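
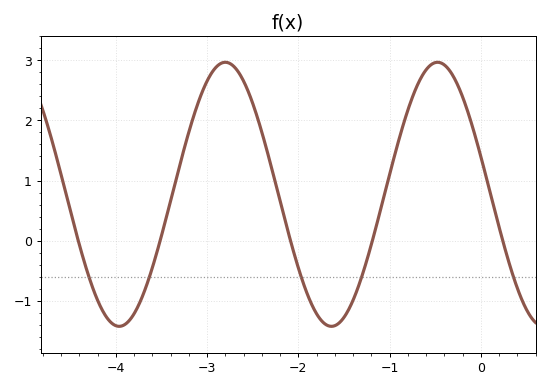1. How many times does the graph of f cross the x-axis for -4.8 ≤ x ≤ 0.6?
5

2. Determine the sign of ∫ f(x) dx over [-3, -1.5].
positive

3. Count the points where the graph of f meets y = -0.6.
5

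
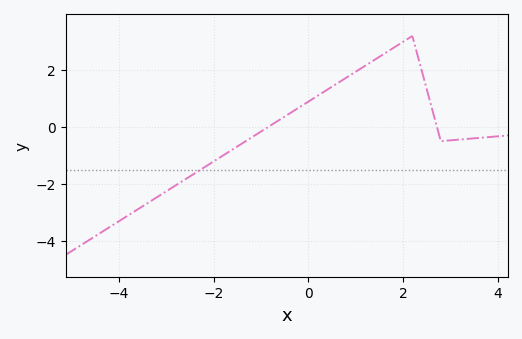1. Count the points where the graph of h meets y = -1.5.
1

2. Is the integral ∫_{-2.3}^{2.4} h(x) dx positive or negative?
positive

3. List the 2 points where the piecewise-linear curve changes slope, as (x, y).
(2.2, 3.2); (2.8, -0.5)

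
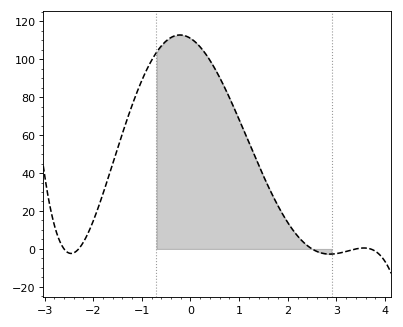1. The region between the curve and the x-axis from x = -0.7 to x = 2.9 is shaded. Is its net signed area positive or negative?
positive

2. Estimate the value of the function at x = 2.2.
6.88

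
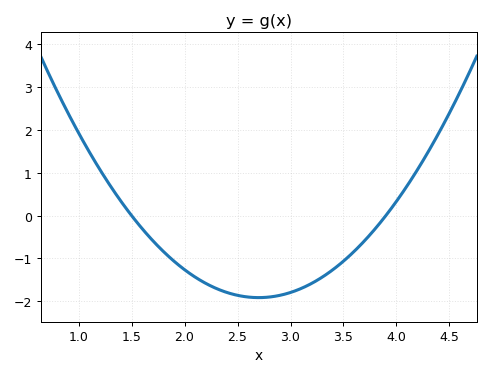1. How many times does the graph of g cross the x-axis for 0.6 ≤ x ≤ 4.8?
2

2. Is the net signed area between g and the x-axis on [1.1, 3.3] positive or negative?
negative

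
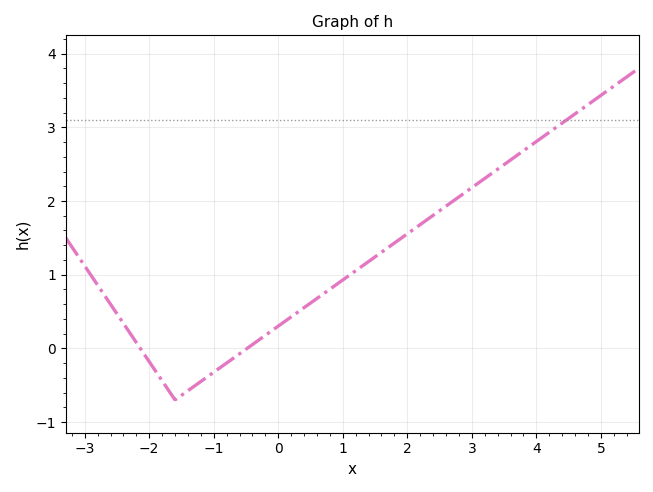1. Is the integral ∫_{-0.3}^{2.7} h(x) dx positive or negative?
positive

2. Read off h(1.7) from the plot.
1.4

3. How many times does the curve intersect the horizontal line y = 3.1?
1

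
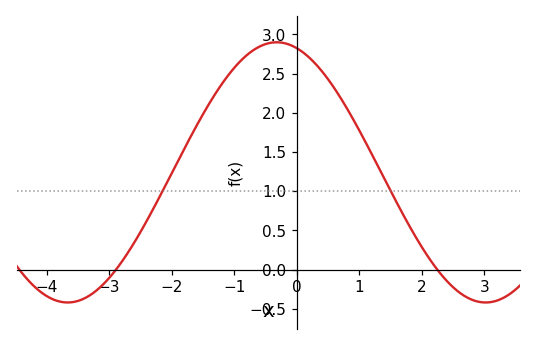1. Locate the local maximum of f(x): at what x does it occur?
-0.32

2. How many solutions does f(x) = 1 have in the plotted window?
2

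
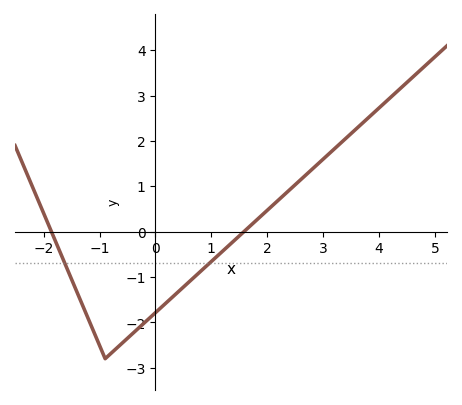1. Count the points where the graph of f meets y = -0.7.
2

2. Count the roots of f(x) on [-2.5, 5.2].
2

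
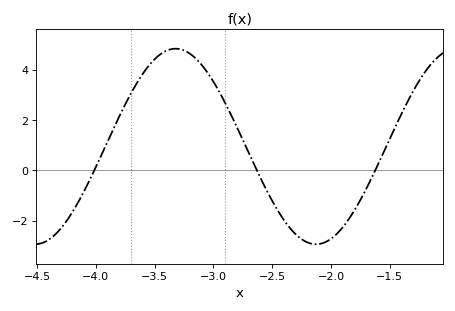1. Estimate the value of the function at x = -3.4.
4.8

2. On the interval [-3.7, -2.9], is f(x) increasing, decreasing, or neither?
neither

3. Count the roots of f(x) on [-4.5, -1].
3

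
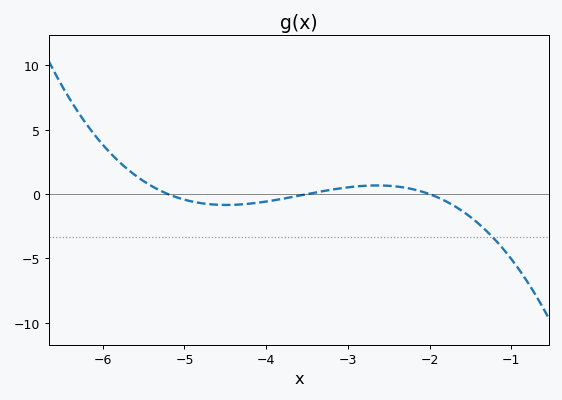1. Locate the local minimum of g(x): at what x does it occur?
-4.49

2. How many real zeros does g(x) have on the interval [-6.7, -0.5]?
3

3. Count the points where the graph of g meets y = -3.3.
1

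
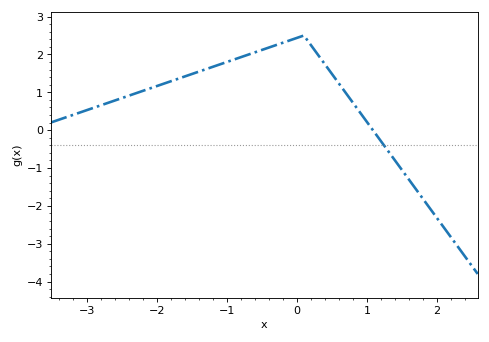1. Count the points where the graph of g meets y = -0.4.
1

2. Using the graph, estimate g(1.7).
-1.56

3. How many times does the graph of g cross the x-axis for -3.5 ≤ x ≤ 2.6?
1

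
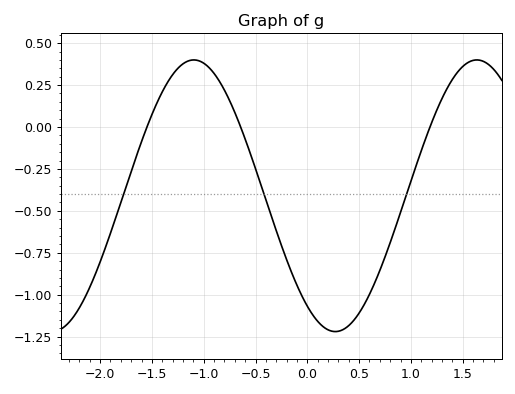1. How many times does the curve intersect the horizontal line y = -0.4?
3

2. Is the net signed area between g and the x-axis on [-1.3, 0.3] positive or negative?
negative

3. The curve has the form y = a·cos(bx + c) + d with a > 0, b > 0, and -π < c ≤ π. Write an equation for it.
y = 0.81cos(2.3x + 2.52) - 0.41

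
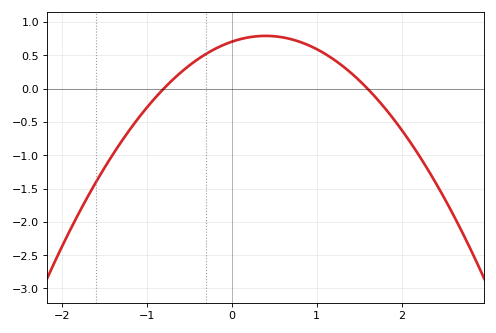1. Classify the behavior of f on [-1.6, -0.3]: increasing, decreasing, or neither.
increasing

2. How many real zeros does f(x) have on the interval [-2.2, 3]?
2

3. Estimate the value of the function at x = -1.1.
-0.446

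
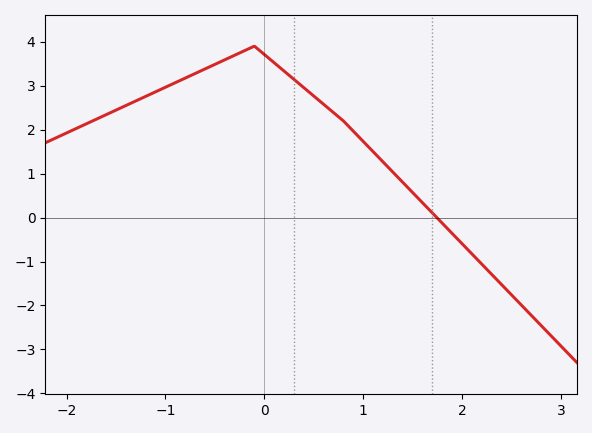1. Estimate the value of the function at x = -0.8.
3.2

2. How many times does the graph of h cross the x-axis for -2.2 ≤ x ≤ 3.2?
1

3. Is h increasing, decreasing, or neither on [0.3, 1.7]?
decreasing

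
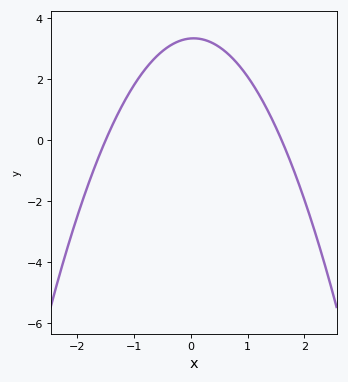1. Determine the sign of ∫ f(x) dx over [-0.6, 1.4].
positive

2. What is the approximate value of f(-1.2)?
1.17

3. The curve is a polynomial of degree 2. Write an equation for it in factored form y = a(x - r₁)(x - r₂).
y = -1.39(x + 1.5)(x - 1.6)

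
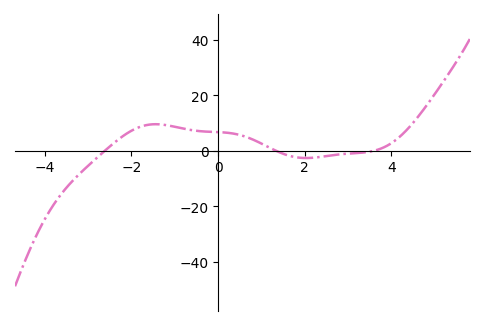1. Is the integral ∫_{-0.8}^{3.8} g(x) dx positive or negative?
positive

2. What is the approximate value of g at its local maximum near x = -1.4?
10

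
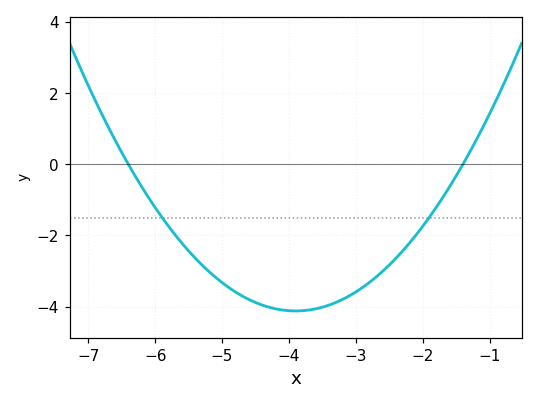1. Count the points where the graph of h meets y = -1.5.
2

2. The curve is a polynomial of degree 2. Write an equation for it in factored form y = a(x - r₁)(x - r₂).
y = 0.66(x + 6.4)(x + 1.4)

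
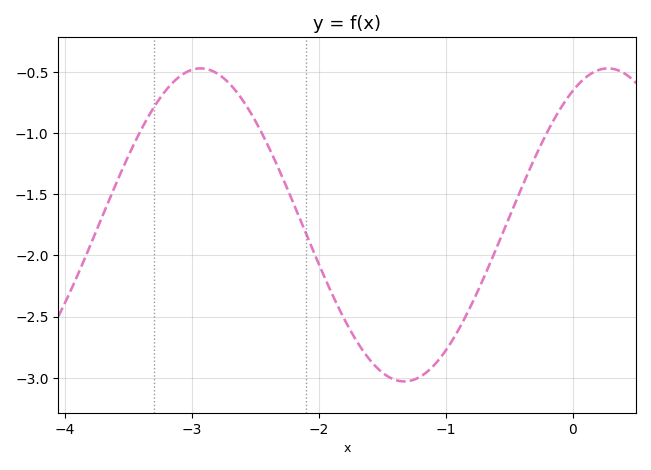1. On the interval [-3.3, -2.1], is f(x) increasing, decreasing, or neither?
neither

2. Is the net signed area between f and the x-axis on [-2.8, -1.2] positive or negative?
negative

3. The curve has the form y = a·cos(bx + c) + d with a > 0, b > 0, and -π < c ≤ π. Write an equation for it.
y = 1.28cos(1.96x - 0.542) - 1.75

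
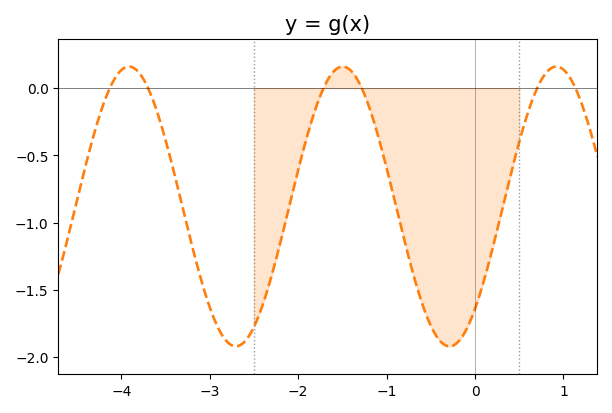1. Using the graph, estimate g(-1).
-0.594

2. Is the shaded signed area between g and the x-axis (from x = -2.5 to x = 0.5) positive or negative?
negative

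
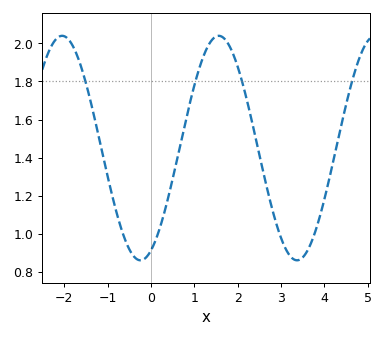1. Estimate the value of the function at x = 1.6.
2.04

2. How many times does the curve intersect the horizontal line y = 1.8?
4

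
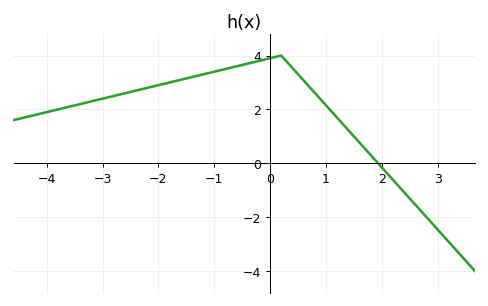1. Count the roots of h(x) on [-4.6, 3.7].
1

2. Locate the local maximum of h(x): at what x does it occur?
0.2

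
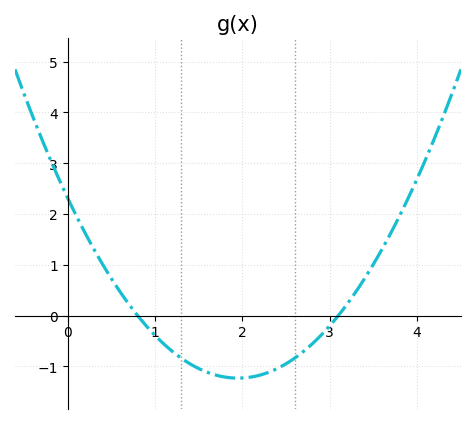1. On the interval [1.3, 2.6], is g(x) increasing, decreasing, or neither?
neither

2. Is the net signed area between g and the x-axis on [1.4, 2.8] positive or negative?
negative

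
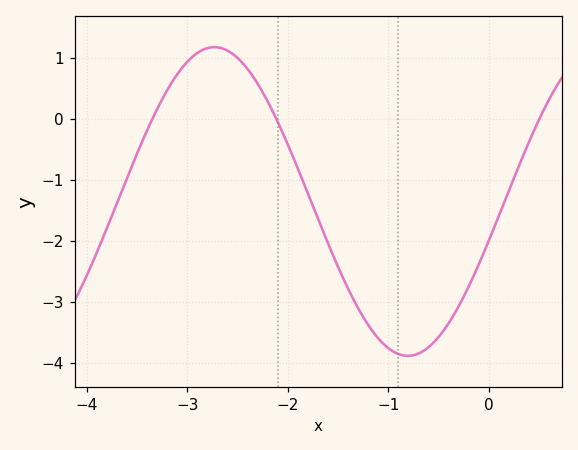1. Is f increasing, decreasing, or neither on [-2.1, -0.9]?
decreasing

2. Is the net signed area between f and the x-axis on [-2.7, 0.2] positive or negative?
negative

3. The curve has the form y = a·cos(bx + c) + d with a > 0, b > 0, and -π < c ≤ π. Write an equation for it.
y = 2.53cos(1.6x - 1.8) - 1.35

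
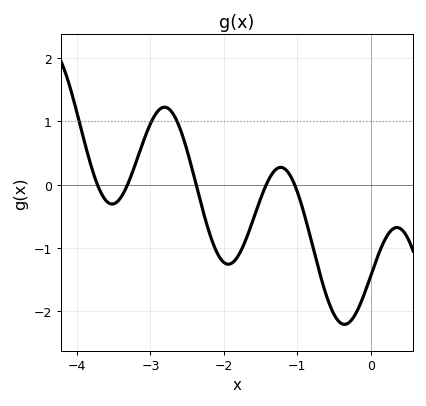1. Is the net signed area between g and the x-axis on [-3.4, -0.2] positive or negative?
negative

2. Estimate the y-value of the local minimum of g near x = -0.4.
-2.2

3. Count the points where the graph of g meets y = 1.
3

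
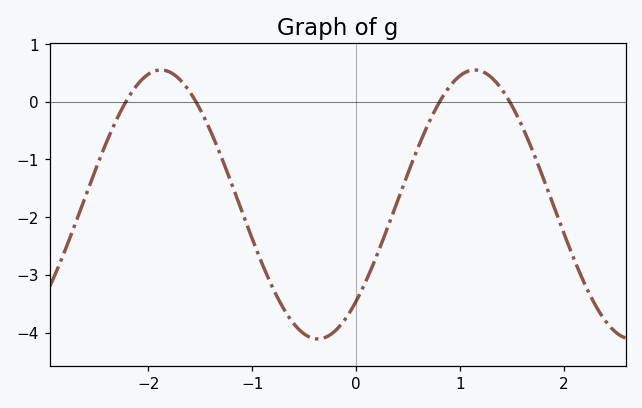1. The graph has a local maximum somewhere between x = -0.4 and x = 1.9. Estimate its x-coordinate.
1.1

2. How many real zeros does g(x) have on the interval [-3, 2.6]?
4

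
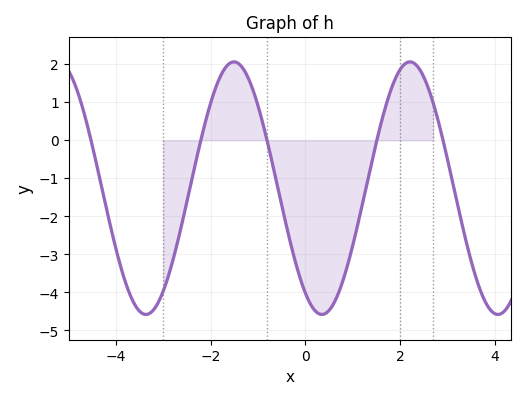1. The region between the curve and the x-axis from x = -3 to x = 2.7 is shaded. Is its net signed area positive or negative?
negative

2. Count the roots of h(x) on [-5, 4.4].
5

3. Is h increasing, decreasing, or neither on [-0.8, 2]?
neither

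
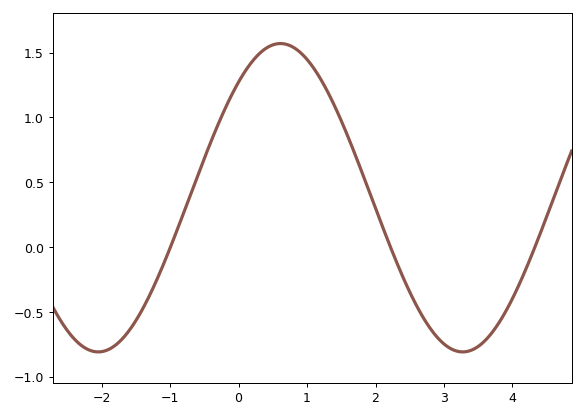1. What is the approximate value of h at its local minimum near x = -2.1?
-0.81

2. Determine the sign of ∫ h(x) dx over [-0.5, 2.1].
positive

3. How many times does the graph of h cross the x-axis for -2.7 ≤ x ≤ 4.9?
3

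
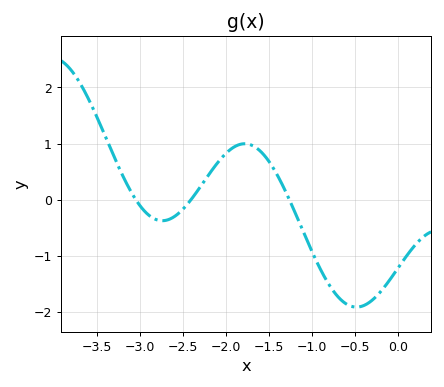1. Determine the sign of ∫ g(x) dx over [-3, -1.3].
positive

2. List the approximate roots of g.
-3.05, -2.41, -1.26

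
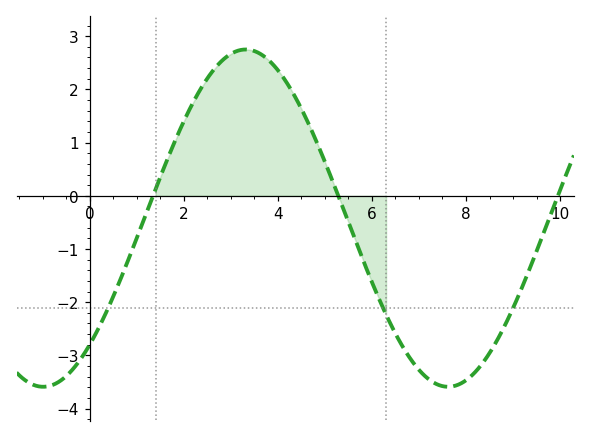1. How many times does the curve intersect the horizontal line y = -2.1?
3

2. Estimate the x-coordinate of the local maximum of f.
3.4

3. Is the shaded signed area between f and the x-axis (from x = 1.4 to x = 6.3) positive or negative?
positive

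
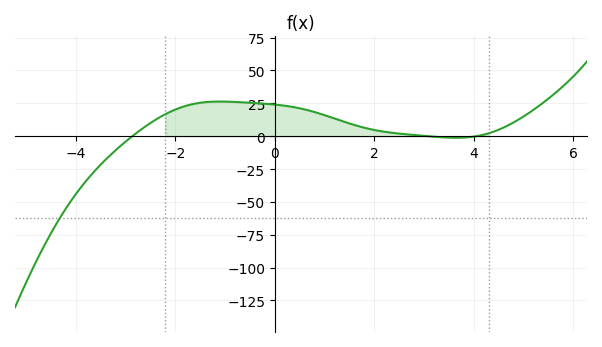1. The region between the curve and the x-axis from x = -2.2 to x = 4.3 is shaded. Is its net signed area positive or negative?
positive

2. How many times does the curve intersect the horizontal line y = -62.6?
1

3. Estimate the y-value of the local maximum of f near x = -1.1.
25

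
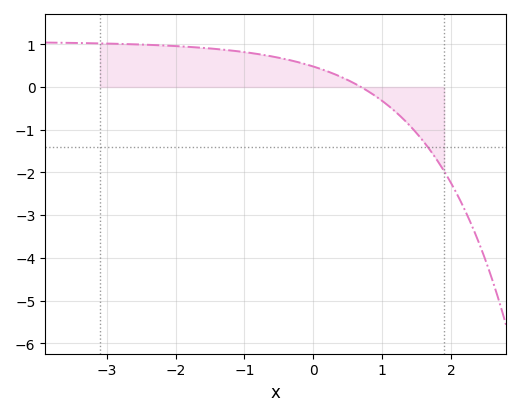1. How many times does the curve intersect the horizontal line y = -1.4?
1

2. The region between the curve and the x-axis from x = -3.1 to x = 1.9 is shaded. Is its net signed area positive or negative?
positive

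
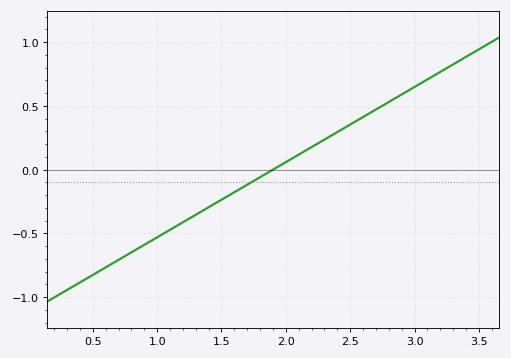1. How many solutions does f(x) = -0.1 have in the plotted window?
1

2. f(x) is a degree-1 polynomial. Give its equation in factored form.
y = 0.59(x - 1.9)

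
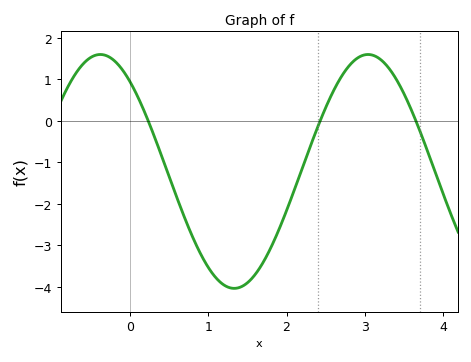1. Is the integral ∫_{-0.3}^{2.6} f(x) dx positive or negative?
negative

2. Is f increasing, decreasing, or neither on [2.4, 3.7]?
neither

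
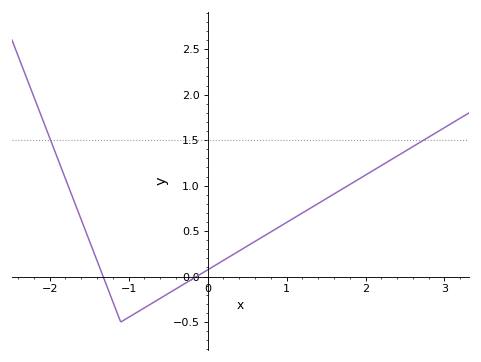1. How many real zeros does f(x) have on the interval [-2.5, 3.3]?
2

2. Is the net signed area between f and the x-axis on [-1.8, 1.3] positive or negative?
positive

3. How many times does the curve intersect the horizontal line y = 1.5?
2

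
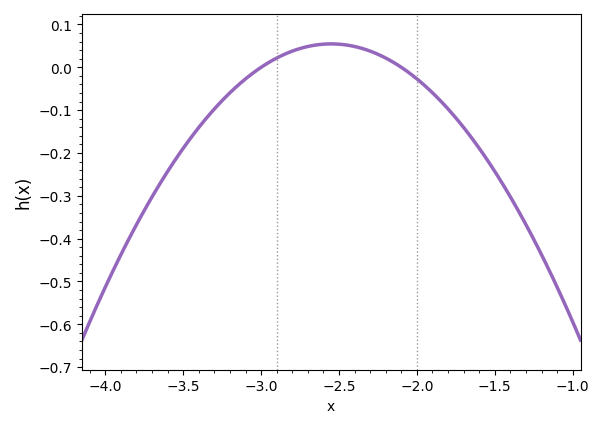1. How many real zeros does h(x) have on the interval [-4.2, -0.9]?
2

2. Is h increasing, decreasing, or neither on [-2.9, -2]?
neither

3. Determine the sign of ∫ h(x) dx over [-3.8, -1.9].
negative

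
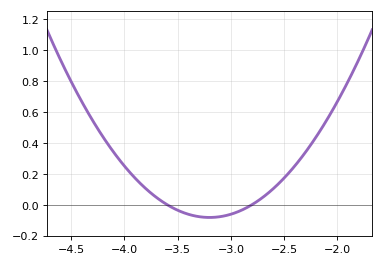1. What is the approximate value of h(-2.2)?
0.437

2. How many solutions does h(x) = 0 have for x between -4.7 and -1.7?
2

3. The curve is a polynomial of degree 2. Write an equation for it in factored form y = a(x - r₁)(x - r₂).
y = 0.52(x + 3.6)(x + 2.8)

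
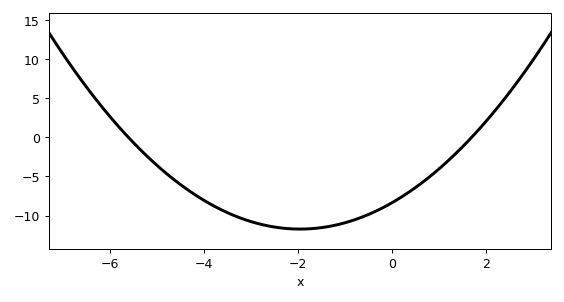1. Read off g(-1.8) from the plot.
-11.5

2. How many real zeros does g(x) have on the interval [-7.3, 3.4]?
2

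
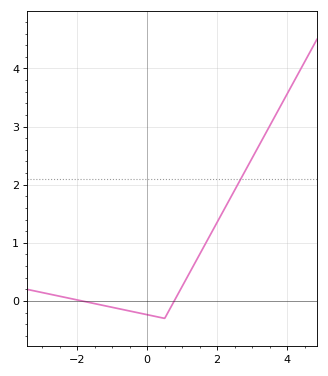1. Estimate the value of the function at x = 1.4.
0.692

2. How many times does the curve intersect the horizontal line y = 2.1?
1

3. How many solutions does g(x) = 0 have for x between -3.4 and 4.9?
2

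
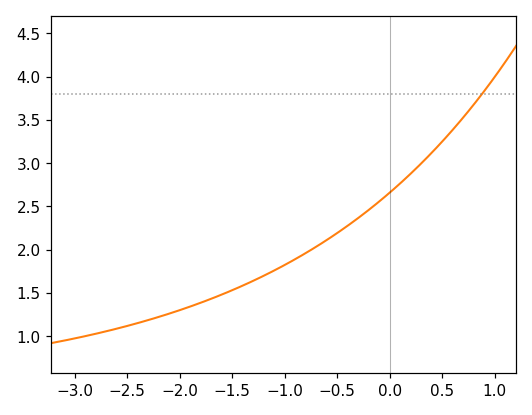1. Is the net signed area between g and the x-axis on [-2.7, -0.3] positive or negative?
positive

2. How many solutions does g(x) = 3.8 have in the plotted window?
1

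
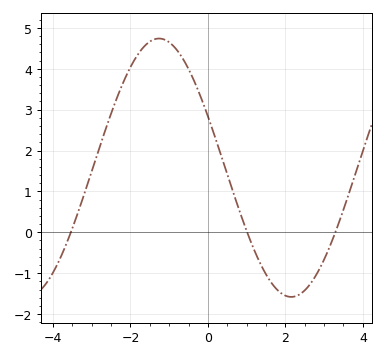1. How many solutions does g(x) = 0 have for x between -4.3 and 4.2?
3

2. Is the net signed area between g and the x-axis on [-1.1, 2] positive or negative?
positive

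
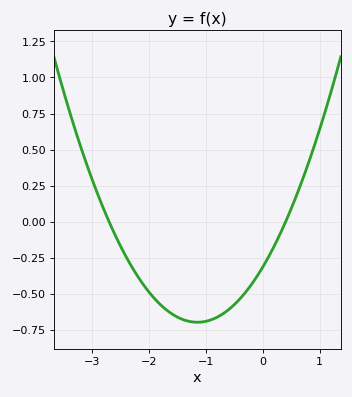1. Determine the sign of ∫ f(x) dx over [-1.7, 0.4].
negative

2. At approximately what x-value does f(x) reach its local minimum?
-1.15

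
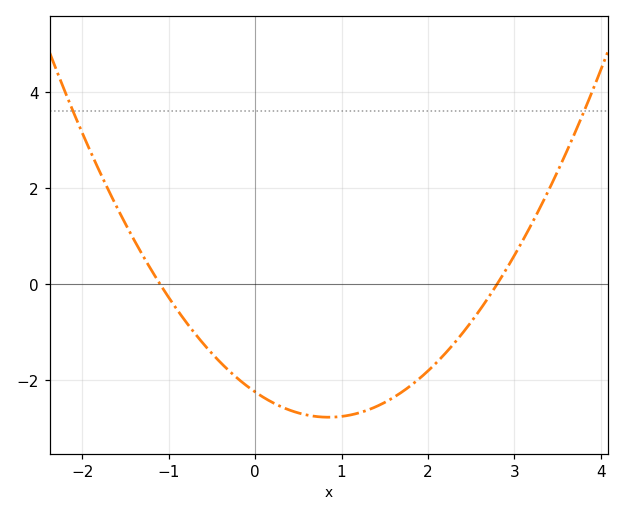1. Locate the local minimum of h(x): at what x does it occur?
0.8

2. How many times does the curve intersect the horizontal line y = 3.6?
2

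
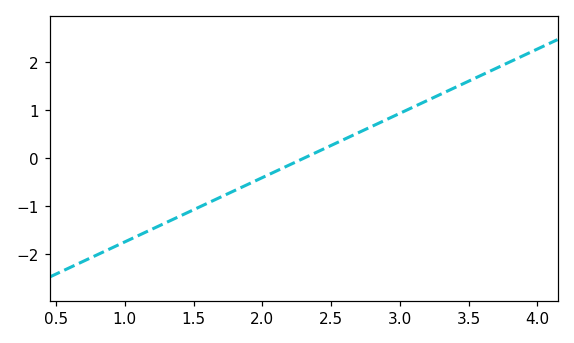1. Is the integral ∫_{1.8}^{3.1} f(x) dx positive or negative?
positive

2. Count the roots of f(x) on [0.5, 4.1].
1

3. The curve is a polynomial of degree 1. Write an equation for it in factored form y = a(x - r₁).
y = 1.34(x - 2.3)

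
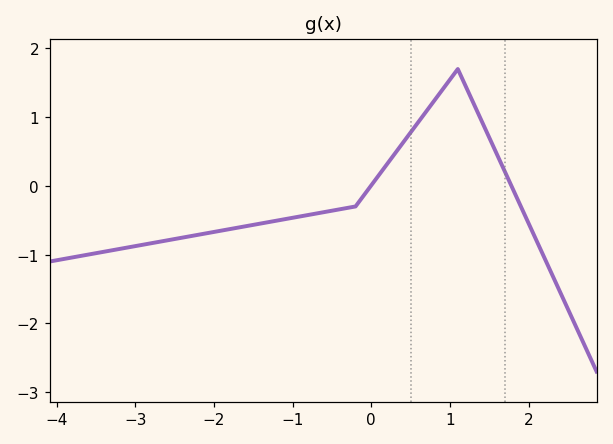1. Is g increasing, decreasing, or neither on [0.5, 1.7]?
neither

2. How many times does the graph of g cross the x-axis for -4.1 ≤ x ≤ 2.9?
2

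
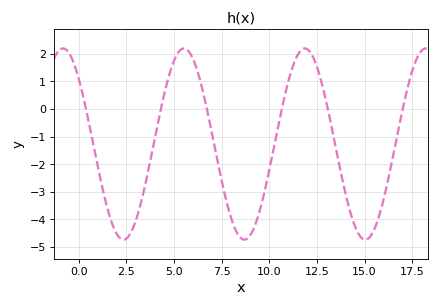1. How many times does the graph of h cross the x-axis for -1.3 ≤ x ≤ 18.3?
6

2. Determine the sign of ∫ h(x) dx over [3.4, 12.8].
negative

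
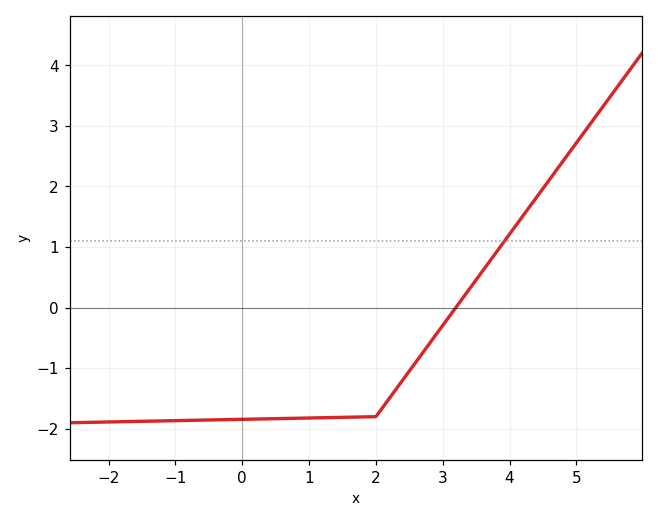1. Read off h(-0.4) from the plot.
-1.9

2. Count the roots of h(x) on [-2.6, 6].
1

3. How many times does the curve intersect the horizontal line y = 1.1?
1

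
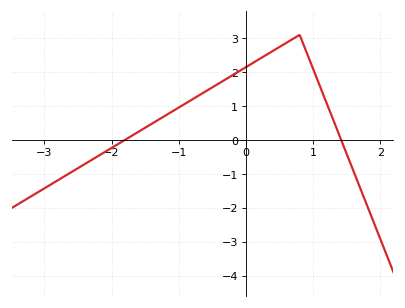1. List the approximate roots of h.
-1.8, 1.4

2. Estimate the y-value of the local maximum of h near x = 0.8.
3.1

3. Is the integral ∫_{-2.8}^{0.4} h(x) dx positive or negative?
positive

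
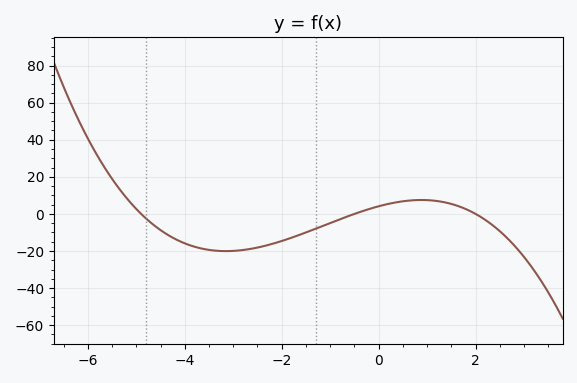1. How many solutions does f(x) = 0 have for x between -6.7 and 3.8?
3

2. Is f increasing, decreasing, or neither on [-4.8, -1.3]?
neither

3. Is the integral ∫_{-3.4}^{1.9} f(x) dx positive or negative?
negative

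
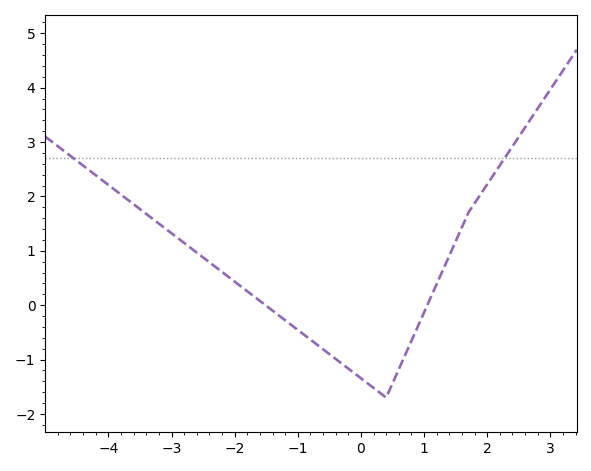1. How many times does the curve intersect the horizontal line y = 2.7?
2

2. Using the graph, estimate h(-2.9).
1.23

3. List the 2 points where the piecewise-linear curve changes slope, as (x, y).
(0.4, -1.7); (1.7, 1.7)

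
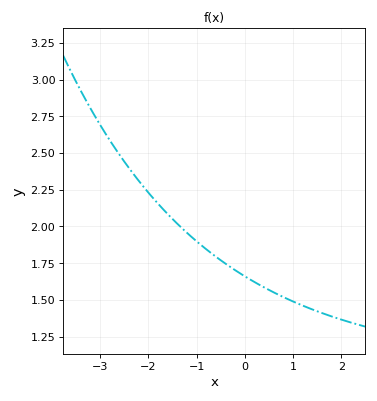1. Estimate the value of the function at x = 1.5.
1.42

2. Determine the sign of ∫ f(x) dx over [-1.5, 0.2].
positive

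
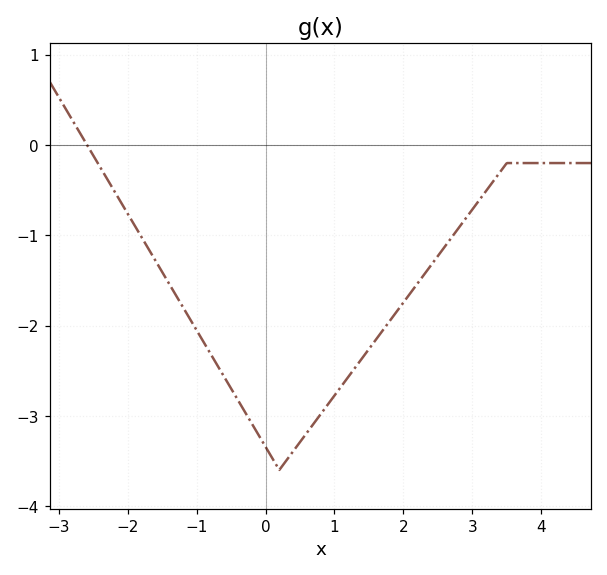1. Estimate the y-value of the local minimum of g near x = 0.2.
-3.6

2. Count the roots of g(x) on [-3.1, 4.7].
1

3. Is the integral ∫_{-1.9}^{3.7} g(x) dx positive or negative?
negative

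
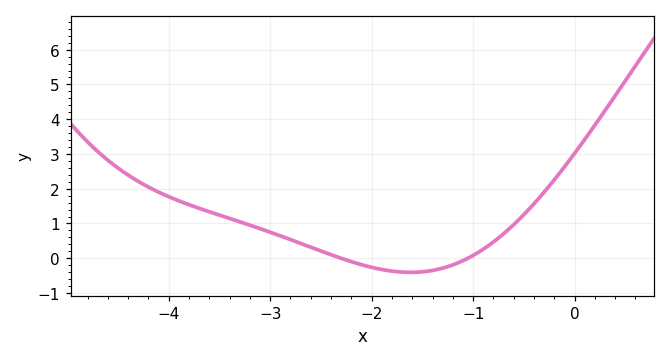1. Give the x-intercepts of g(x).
-2.3, -1.1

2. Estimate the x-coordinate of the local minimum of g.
-1.6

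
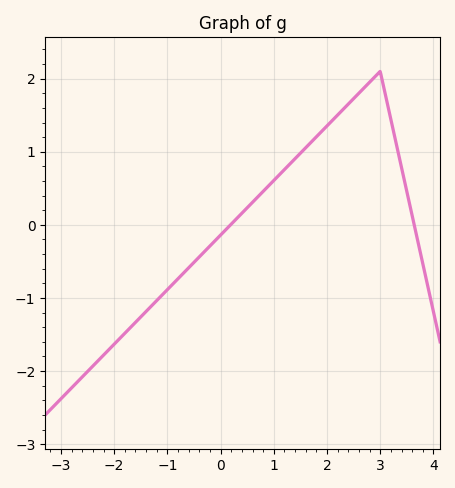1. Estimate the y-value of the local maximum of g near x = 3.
2.1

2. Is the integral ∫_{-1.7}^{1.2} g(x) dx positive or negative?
negative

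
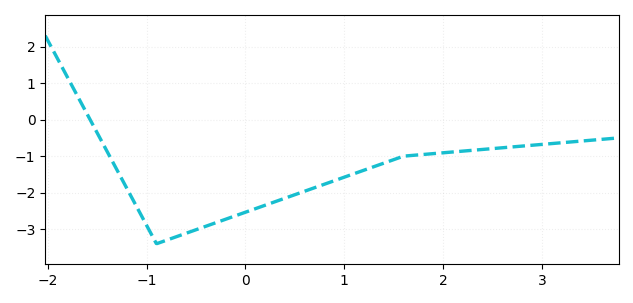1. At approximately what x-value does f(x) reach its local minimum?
-0.9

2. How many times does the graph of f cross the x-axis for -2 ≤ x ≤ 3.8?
1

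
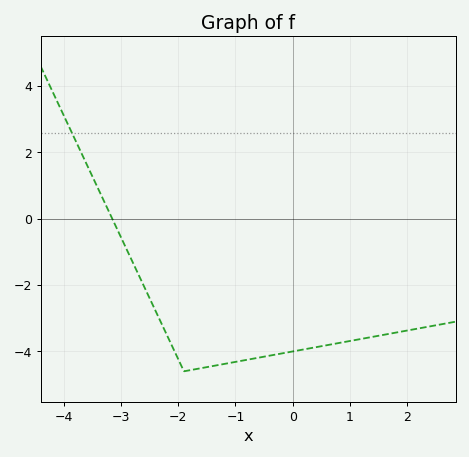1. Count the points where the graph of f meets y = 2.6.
1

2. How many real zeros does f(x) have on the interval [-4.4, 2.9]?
1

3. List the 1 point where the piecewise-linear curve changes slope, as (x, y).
(-1.9, -4.6)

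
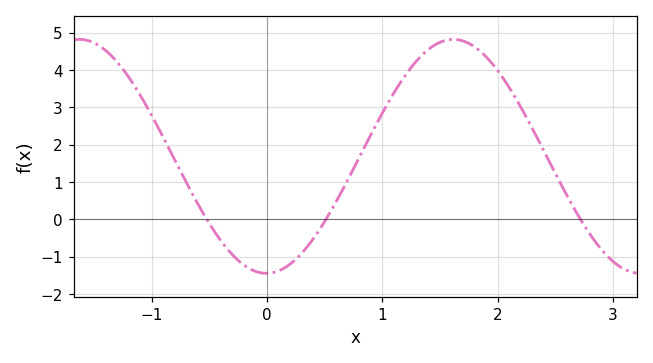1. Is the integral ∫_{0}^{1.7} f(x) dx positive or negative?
positive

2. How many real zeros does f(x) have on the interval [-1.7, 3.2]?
3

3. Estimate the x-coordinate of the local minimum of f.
0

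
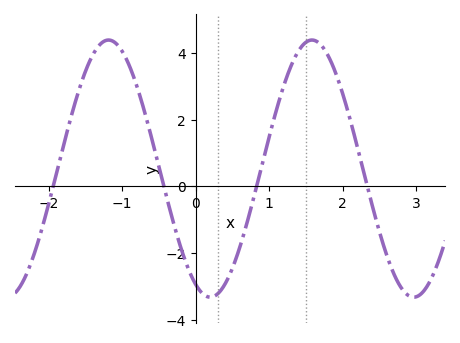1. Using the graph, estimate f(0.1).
-3.2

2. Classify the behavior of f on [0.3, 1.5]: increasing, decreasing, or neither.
increasing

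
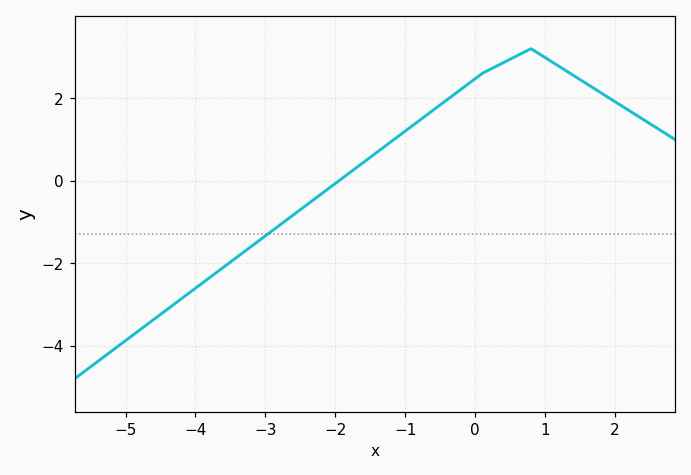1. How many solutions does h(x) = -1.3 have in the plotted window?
1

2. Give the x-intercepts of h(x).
-2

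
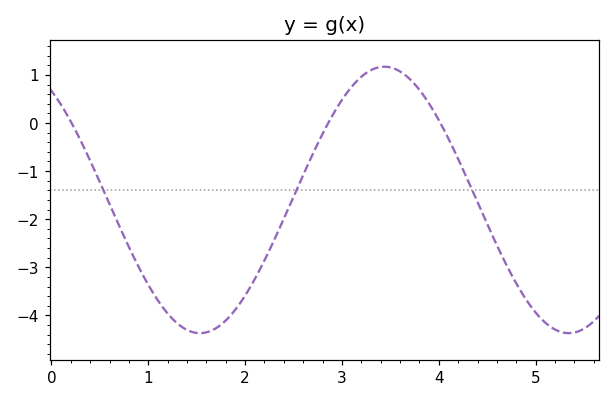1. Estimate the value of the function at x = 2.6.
-1.1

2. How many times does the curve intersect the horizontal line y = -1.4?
3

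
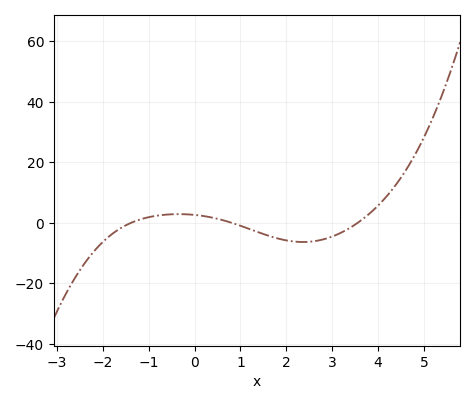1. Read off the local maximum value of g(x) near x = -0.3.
2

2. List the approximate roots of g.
-1.4, 0.8, 3.6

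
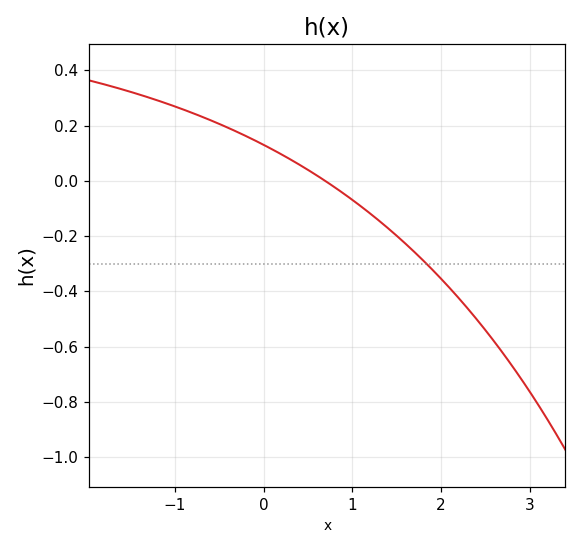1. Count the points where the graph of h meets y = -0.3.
1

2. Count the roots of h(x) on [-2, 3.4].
1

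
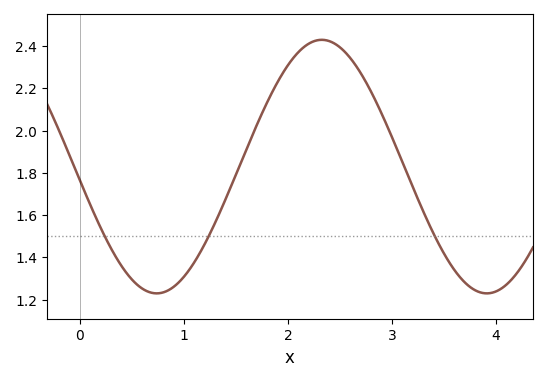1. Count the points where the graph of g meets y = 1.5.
3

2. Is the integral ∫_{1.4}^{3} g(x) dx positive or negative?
positive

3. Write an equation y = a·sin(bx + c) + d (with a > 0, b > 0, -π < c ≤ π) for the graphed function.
y = 0.6sin(1.98x - 3.03) + 1.83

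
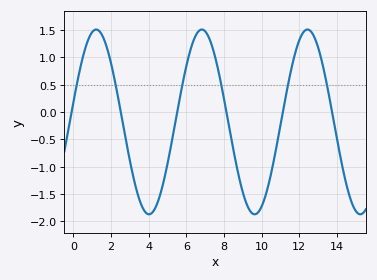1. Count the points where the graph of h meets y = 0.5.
6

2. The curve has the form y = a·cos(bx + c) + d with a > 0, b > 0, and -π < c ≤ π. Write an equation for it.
y = 1.69cos(1.12x - 1.36) - 0.18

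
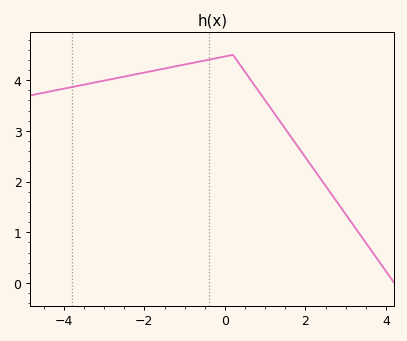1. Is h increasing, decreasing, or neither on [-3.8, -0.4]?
increasing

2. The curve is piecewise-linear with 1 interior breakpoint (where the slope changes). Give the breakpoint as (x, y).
(0.2, 4.5)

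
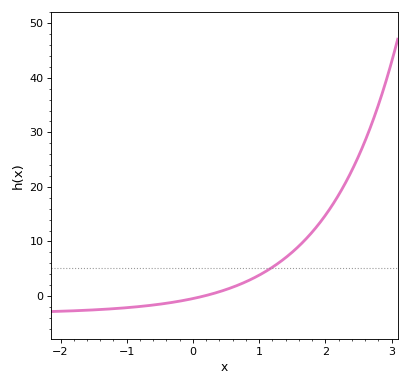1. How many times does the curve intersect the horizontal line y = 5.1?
1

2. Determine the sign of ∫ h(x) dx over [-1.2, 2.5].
positive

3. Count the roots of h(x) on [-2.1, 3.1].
1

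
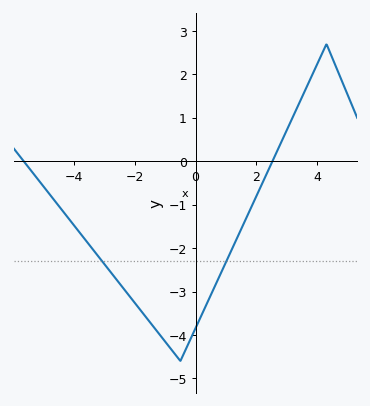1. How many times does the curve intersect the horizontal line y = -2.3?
2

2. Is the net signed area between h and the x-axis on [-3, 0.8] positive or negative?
negative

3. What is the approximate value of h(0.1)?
-3.7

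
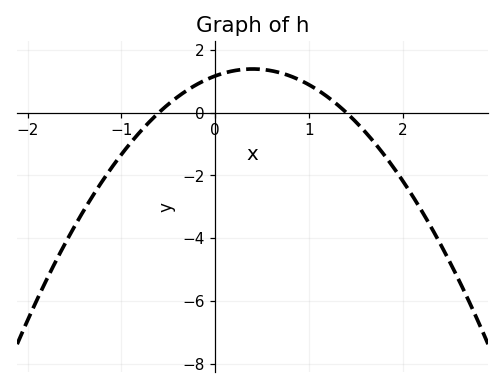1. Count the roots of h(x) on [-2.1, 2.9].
2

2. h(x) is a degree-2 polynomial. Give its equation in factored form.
y = -1.39(x + 0.6)(x - 1.4)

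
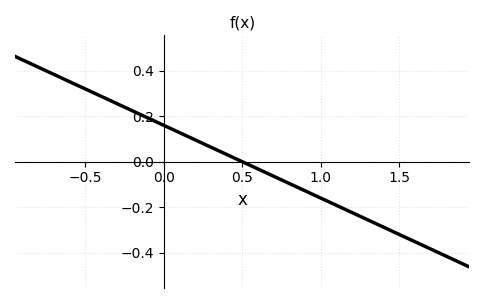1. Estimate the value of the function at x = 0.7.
-0.064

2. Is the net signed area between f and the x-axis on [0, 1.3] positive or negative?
negative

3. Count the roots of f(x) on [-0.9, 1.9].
1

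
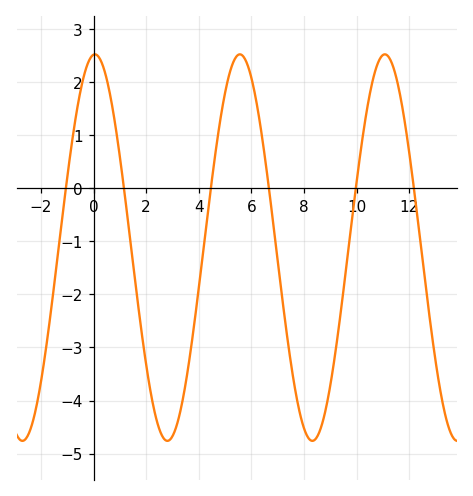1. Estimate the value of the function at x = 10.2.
0.849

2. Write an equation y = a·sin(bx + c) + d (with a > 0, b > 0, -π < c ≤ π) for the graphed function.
y = 3.64sin(1.14x + 1.51) - 1.12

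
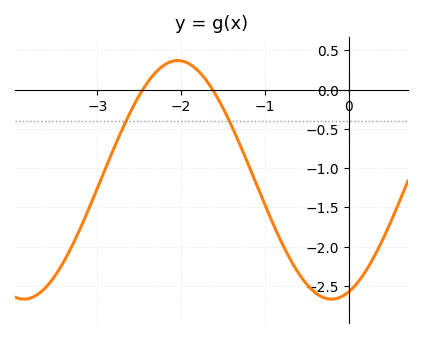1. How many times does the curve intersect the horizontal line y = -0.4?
2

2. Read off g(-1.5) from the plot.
-0.236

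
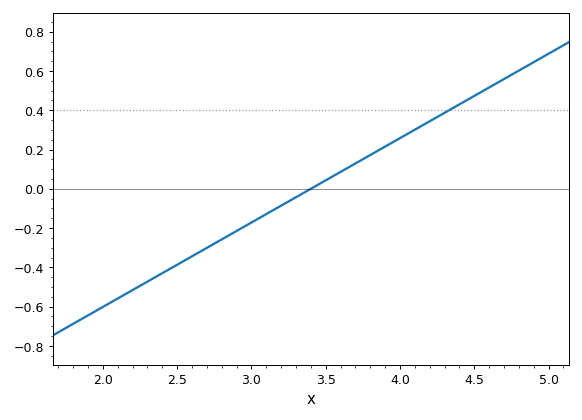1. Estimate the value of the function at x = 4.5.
0.473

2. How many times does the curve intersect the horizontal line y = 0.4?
1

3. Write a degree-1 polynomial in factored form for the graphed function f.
y = 0.43(x - 3.4)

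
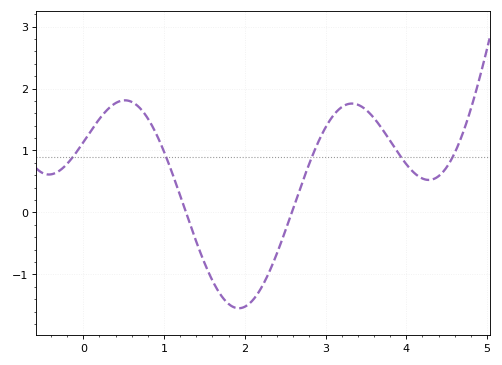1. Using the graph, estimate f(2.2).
-1.2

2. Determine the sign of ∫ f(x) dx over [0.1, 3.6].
positive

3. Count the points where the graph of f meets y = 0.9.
5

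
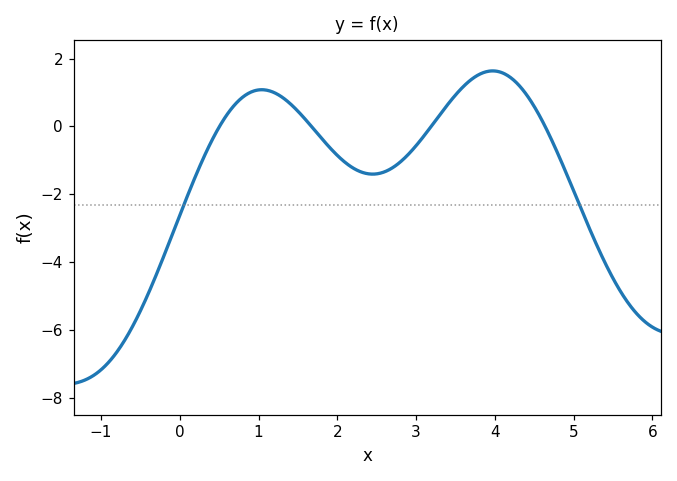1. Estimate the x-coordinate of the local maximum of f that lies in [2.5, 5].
4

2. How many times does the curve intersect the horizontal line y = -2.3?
2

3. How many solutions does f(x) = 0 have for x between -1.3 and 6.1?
4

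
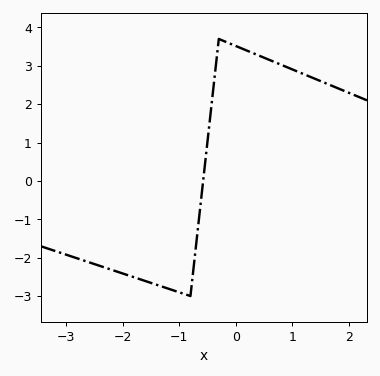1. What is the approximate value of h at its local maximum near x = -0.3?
3.7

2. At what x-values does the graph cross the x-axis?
-0.576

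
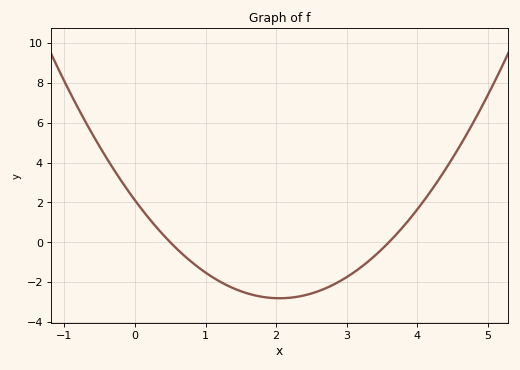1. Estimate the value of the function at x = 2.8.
-2.15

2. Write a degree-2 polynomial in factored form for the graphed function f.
y = 1.17(x - 0.5)(x - 3.6)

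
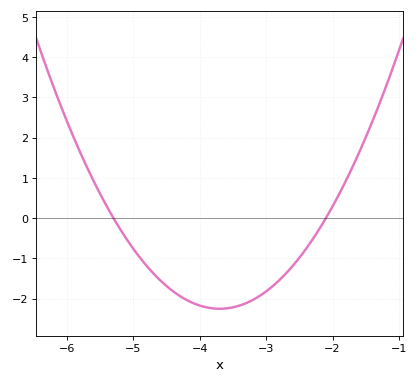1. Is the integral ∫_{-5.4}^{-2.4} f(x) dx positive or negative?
negative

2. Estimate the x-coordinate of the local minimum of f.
-3.7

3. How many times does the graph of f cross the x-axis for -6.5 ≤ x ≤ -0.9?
2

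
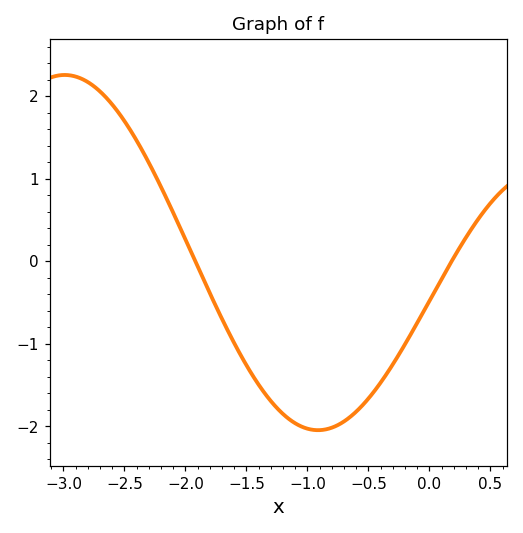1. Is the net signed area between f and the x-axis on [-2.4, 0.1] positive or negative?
negative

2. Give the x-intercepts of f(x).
-1.9, 0.2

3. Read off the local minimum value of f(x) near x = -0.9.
-2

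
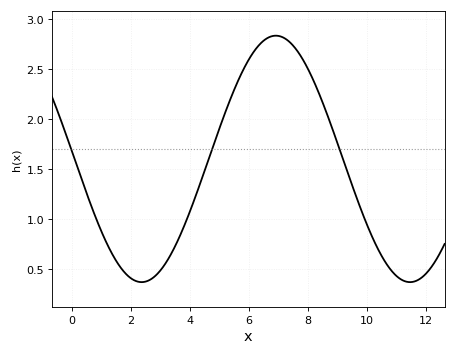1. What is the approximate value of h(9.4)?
1.4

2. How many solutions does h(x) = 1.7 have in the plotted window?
3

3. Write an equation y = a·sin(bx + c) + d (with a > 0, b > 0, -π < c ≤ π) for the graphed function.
y = 1.23sin(0.69x + 3.1) + 1.6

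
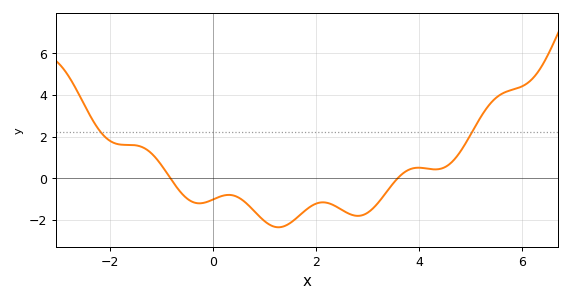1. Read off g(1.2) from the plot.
-2.33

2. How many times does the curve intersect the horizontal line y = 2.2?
2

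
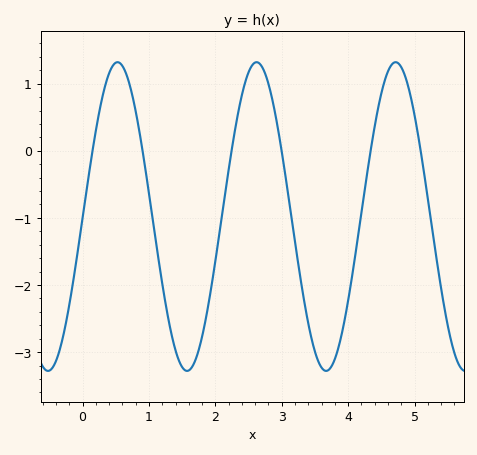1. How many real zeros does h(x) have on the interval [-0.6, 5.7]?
6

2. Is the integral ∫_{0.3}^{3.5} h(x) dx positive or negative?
negative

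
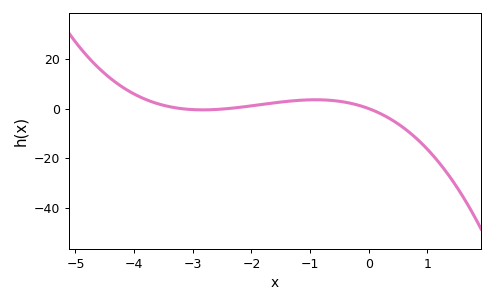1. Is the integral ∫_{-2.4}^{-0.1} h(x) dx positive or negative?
positive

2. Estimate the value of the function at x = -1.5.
2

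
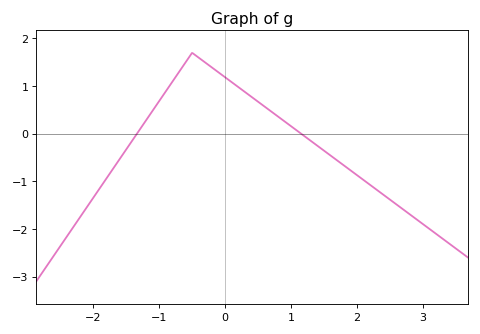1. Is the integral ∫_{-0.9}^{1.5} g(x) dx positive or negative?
positive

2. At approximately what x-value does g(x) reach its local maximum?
-0.499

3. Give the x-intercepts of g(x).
-1.34, 1.16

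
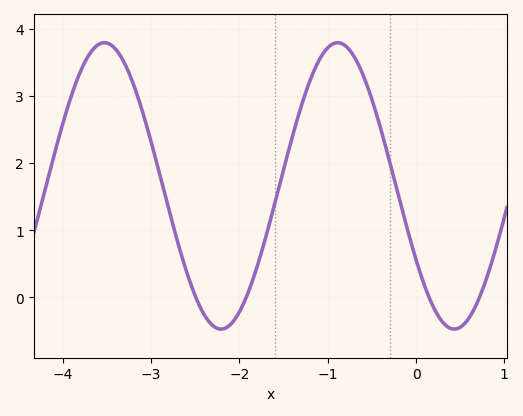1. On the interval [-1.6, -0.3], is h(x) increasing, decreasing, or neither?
neither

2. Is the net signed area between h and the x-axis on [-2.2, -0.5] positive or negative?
positive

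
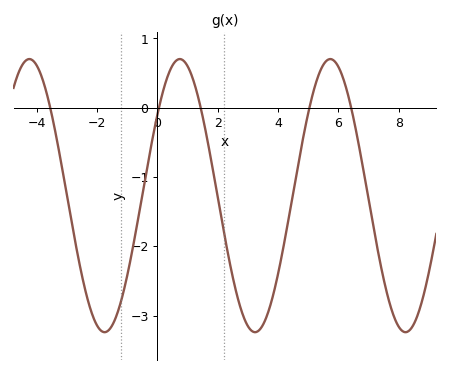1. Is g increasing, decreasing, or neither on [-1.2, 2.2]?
neither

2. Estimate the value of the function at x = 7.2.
-1.8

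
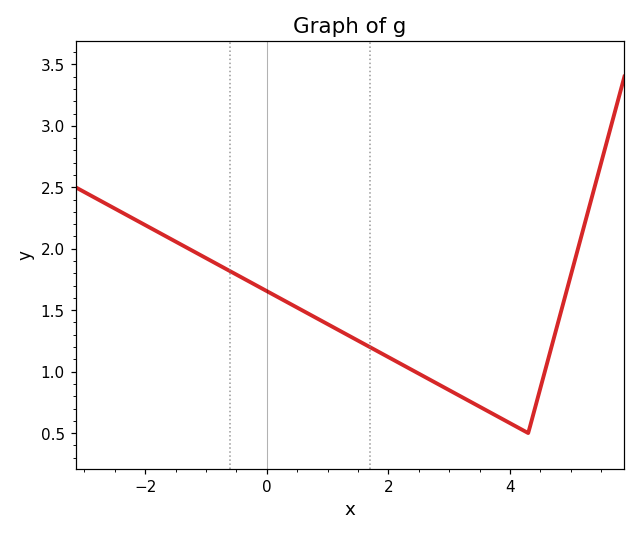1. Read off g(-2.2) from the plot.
2.25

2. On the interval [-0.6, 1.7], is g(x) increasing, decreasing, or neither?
decreasing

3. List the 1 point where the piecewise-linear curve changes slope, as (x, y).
(4.3, 0.5)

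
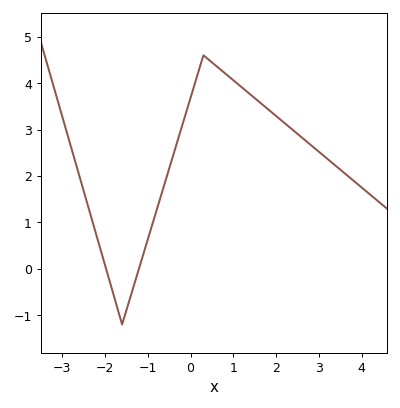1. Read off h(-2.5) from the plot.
1.7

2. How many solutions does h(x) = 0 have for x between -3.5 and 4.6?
2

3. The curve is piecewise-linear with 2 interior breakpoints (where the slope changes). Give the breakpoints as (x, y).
(-1.6, -1.2); (0.3, 4.6)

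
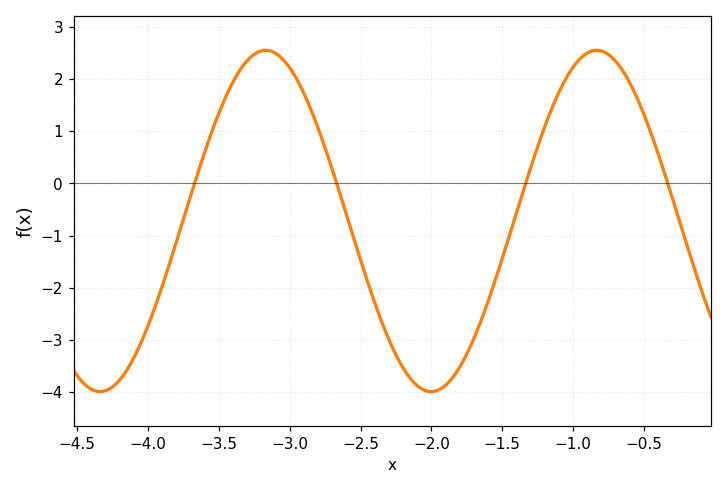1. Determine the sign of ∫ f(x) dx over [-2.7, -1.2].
negative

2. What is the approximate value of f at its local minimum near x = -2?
-4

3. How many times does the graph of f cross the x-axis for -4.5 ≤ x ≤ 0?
4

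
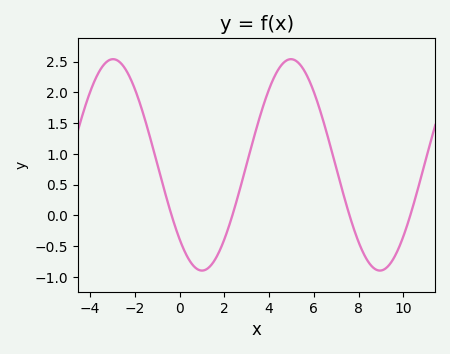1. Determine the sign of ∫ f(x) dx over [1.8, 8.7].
positive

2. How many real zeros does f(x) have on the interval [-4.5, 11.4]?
4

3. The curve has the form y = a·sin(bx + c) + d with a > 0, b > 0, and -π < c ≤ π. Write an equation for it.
y = 1.72sin(0.79x - 2.4) + 0.82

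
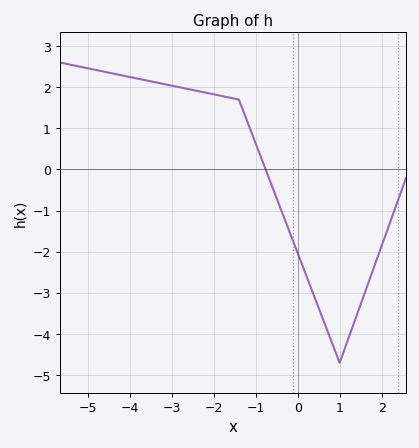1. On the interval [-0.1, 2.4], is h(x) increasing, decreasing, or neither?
neither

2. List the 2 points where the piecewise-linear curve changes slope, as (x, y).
(-1.4, 1.7); (1, -4.7)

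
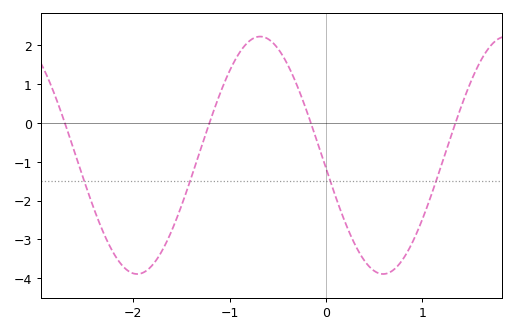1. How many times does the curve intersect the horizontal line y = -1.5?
4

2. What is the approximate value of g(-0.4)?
1.5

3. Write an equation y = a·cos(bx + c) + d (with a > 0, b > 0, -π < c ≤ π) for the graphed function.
y = 3.06cos(2.5x + 1.7) - 0.83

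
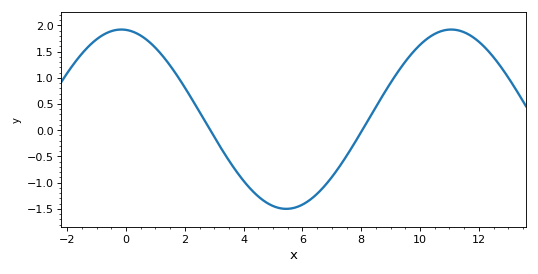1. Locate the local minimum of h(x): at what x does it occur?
5.4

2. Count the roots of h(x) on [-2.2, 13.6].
2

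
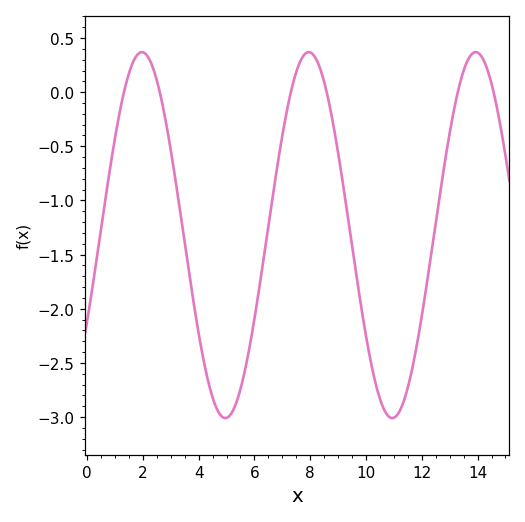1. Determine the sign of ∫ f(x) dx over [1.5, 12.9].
negative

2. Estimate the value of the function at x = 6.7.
-0.9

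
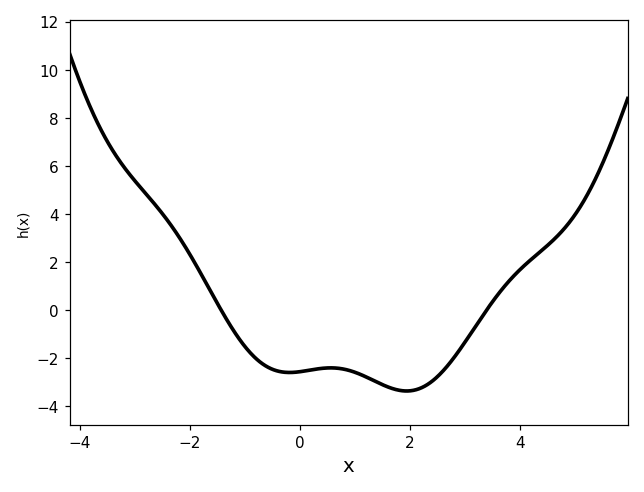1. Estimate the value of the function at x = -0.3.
-2.6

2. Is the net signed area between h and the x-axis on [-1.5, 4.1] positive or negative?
negative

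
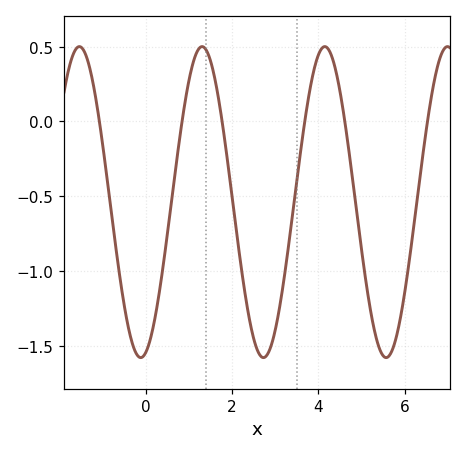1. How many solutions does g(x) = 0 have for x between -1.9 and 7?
6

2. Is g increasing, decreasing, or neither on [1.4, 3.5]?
neither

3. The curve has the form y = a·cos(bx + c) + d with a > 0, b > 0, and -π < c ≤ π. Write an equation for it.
y = 1.04cos(2.21x - 2.88) - 0.54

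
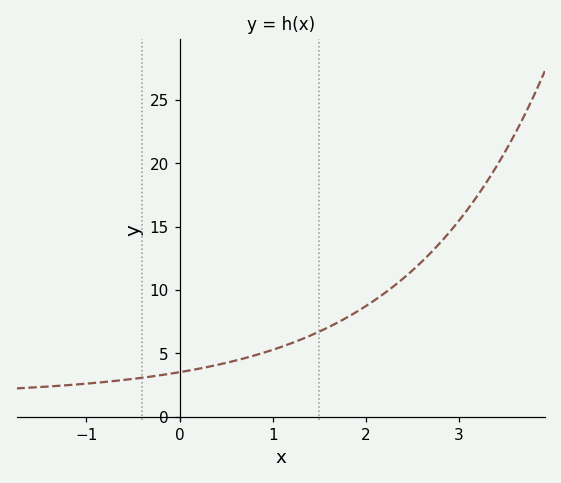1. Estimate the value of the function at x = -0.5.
3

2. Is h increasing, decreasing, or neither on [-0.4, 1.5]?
increasing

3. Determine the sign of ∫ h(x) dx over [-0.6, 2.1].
positive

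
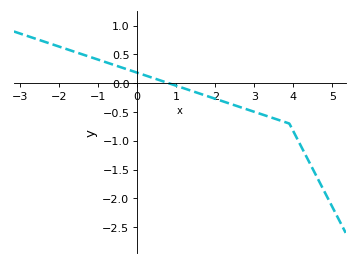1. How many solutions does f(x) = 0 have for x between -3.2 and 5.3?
1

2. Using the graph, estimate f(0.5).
0.05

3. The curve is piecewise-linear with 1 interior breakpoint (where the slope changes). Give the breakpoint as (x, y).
(3.9, -0.7)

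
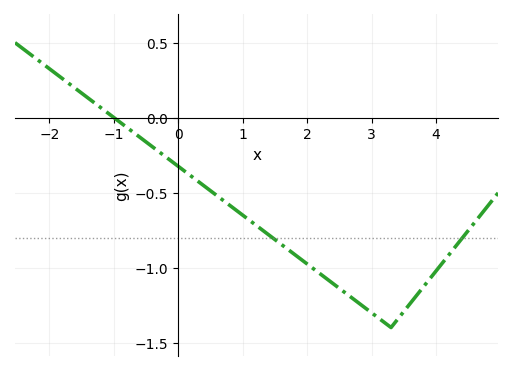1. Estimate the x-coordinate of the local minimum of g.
3.3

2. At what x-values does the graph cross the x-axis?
-1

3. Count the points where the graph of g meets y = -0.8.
2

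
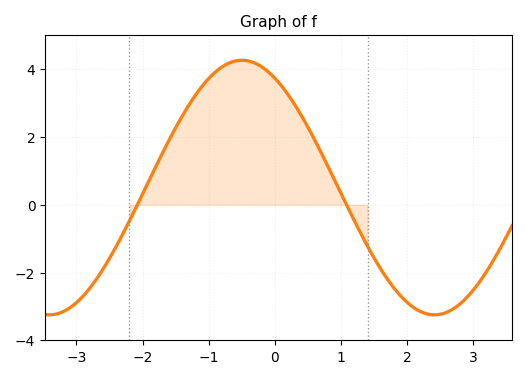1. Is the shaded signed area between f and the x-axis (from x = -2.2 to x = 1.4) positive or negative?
positive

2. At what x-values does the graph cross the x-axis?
-2.08, 1.08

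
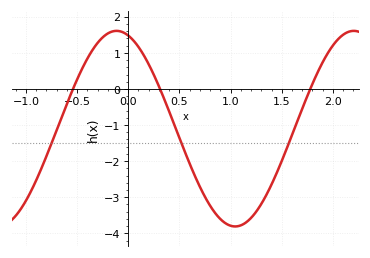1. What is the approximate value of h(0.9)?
-3.6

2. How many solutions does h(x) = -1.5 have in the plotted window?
3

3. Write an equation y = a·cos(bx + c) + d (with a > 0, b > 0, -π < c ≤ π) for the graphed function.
y = 2.71cos(2.7x + 0.31) - 1.1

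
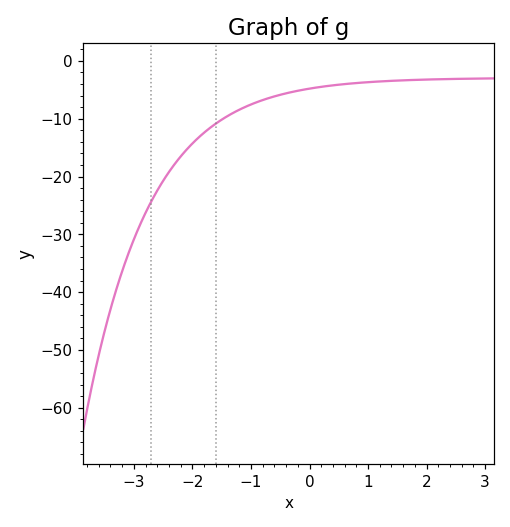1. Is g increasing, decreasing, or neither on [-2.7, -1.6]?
increasing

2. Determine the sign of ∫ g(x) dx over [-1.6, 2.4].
negative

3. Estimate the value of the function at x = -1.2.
-8.45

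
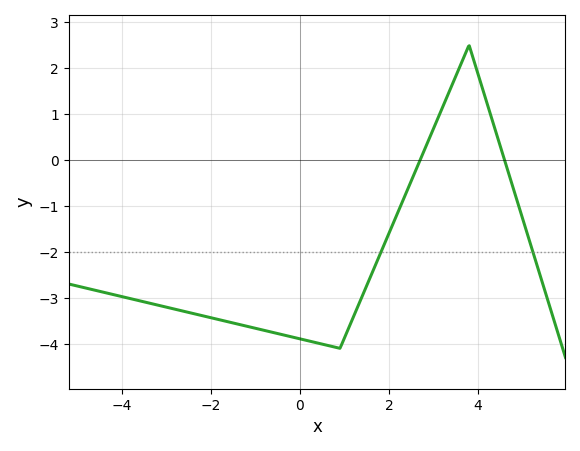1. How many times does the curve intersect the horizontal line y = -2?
2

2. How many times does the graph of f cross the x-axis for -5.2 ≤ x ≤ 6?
2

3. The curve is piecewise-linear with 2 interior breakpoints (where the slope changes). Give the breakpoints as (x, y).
(0.9, -4.1); (3.8, 2.5)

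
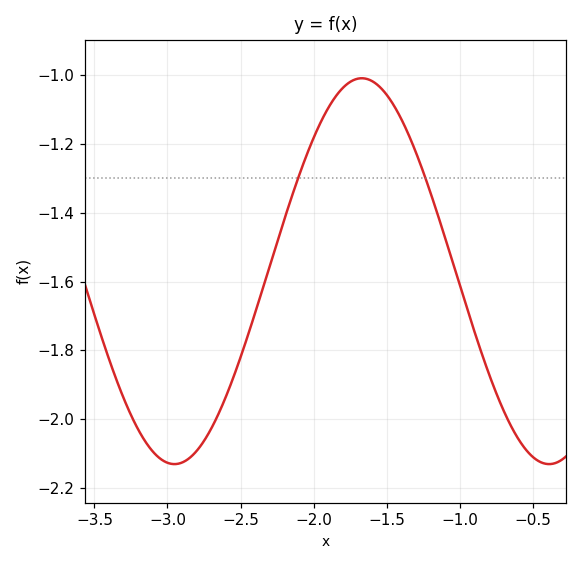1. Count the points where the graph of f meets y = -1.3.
2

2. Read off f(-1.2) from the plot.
-1.34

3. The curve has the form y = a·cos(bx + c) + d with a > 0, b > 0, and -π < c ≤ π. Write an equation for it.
y = 0.56cos(2.5x - 2.2) - 1.57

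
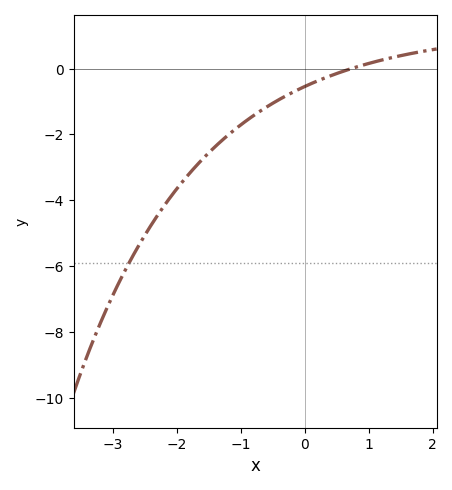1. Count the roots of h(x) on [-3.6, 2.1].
1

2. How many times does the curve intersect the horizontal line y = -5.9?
1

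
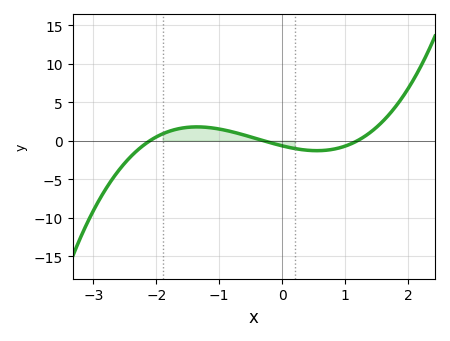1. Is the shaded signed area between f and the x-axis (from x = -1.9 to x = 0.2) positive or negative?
positive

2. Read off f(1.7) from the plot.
3.38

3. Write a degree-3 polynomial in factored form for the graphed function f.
y = 0.89(x + 2.1)(x + 0.3)(x - 1.2)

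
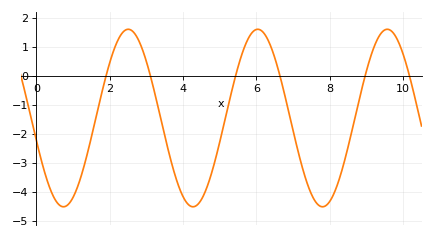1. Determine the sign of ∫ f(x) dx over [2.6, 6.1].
negative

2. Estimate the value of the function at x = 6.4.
1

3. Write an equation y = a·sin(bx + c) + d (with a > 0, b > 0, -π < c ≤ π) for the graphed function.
y = 3.06sin(1.8x - 2.9) - 1.45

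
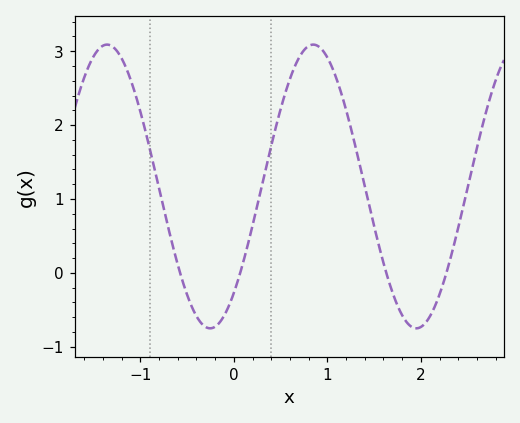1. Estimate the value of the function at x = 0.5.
2.2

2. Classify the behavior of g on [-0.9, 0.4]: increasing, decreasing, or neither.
neither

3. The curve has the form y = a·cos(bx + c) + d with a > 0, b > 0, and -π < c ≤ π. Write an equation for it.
y = 1.92cos(2.9x - 2.4) + 1.17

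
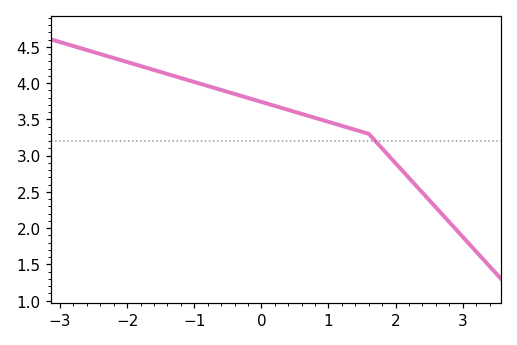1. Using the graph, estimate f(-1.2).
4.05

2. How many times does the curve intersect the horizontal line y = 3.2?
1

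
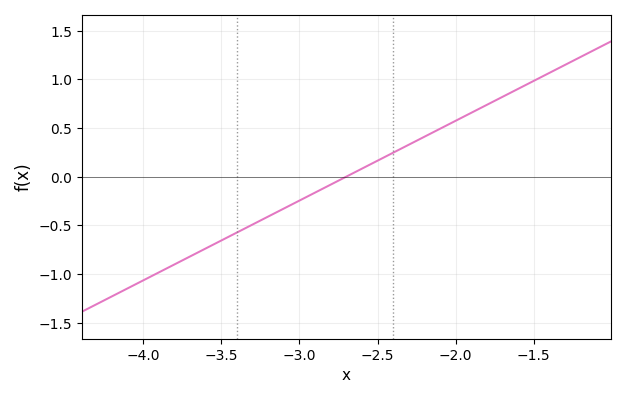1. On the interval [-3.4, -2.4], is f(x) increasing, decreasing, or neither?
increasing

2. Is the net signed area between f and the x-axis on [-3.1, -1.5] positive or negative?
positive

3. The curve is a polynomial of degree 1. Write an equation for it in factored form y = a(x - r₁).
y = 0.82(x + 2.7)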